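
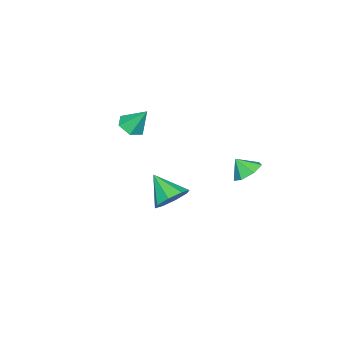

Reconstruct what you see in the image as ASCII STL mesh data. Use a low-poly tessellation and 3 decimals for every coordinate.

solid 
facet normal 0.057 -0.568 -0.821
outer loop
vertex -0.962 -3.409 -1.705
vertex -1.656 -3.757 -1.512
vertex -1.651 -3.099 -1.967
endloop
endfacet
facet normal 0.437 0.895 -0.089
outer loop
vertex -0.962 -3.409 -1.705
vertex -1.651 -3.099 -1.967
vertex -1.744 -2.883 -0.248
endloop
endfacet
facet normal 0.058 -0.568 -0.821
outer loop
vertex -1.651 -3.099 -1.967
vertex -1.656 -3.757 -1.512
vertex -2.345 -3.447 -1.775
endloop
endfacet
facet normal -0.474 0.870 -0.135
outer loop
vertex -1.651 -3.099 -1.967
vertex -2.345 -3.447 -1.775
vertex -1.744 -2.883 -0.248
endloop
endfacet
facet normal 0.058 -0.568 -0.821
outer loop
vertex -2.345 -3.447 -1.775
vertex -1.656 -3.757 -1.512
vertex -2.35 -4.105 -1.32
endloop
endfacet
facet normal -0.934 0.208 0.291
outer loop
vertex -2.345 -3.447 -1.775
vertex -2.35 -4.105 -1.32
vertex -1.744 -2.883 -0.248
endloop
endfacet
facet normal 0.057 -0.567 -0.822
outer loop
vertex -2.35 -4.105 -1.32
vertex -1.656 -3.757 -1.512
vertex -1.661 -4.415 -1.058
endloop
endfacet
facet normal -0.483 -0.430 0.763
outer loop
vertex -2.35 -4.105 -1.32
vertex -1.661 -4.415 -1.058
vertex -1.744 -2.883 -0.248
endloop
endfacet
facet normal 0.057 -0.567 -0.822
outer loop
vertex -1.661 -4.415 -1.058
vertex -1.656 -3.757 -1.512
vertex -0.967 -4.067 -1.25
endloop
endfacet
facet normal 0.427 -0.405 0.809
outer loop
vertex -1.661 -4.415 -1.058
vertex -0.967 -4.067 -1.25
vertex -1.744 -2.883 -0.248
endloop
endfacet
facet normal 0.057 -0.568 -0.821
outer loop
vertex -0.967 -4.067 -1.25
vertex -1.656 -3.757 -1.512
vertex -0.962 -3.409 -1.705
endloop
endfacet
facet normal 0.887 0.258 0.383
outer loop
vertex -0.967 -4.067 -1.25
vertex -0.962 -3.409 -1.705
vertex -1.744 -2.883 -0.248
endloop
endfacet
facet normal 0.221 0.755 -0.617
outer loop
vertex 1.402 0.345 -3.664
vertex 0.643 0.081 -4.259
vertex 0.746 0.692 -3.474
endloop
endfacet
facet normal 0.309 0.066 0.949
outer loop
vertex 1.402 0.345 -3.664
vertex 0.746 0.692 -3.474
vertex 0.257 -1.241 -3.181
endloop
endfacet
facet normal 0.221 0.755 -0.617
outer loop
vertex 0.746 0.692 -3.474
vertex 0.643 0.081 -4.259
vertex 0.03 0.681 -3.744
endloop
endfacet
facet normal -0.347 0.226 0.910
outer loop
vertex 0.746 0.692 -3.474
vertex 0.03 0.681 -3.744
vertex 0.257 -1.241 -3.181
endloop
endfacet
facet normal 0.221 0.755 -0.617
outer loop
vertex 0.03 0.681 -3.744
vertex 0.643 0.081 -4.259
vertex -0.327 0.318 -4.316
endloop
endfacet
facet normal -0.861 0.047 0.507
outer loop
vertex 0.03 0.681 -3.744
vertex -0.327 0.318 -4.316
vertex 0.257 -1.241 -3.181
endloop
endfacet
facet normal 0.221 0.756 -0.616
outer loop
vertex -0.327 0.318 -4.316
vertex 0.643 0.081 -4.259
vertex -0.115 -0.183 -4.855
endloop
endfacet
facet normal -0.930 -0.367 -0.025
outer loop
vertex -0.327 0.318 -4.316
vertex -0.115 -0.183 -4.855
vertex 0.257 -1.241 -3.181
endloop
endfacet
facet normal 0.221 0.756 -0.616
outer loop
vertex -0.115 -0.183 -4.855
vertex 0.643 0.081 -4.259
vertex 0.54 -0.529 -5.045
endloop
endfacet
facet normal -0.516 -0.771 -0.373
outer loop
vertex -0.115 -0.183 -4.855
vertex 0.54 -0.529 -5.045
vertex 0.257 -1.241 -3.181
endloop
endfacet
facet normal 0.221 0.756 -0.616
outer loop
vertex 0.54 -0.529 -5.045
vertex 0.643 0.081 -4.259
vertex 1.256 -0.518 -4.774
endloop
endfacet
facet normal 0.141 -0.932 -0.335
outer loop
vertex 0.54 -0.529 -5.045
vertex 1.256 -0.518 -4.774
vertex 0.257 -1.241 -3.181
endloop
endfacet
facet normal 0.221 0.756 -0.616
outer loop
vertex 1.256 -0.518 -4.774
vertex 0.643 0.081 -4.259
vertex 1.613 -0.156 -4.202
endloop
endfacet
facet normal 0.654 -0.753 0.068
outer loop
vertex 1.256 -0.518 -4.774
vertex 1.613 -0.156 -4.202
vertex 0.257 -1.241 -3.181
endloop
endfacet
facet normal 0.221 0.755 -0.617
outer loop
vertex 1.613 -0.156 -4.202
vertex 0.643 0.081 -4.259
vertex 1.402 0.345 -3.664
endloop
endfacet
facet normal 0.724 -0.340 0.600
outer loop
vertex 1.613 -0.156 -4.202
vertex 1.402 0.345 -3.664
vertex 0.257 -1.241 -3.181
endloop
endfacet
facet normal -0.137 0.630 -0.765
outer loop
vertex -0.85 3.743 -1.88
vertex -1.319 3.148 -2.286
vertex -1.582 3.756 -1.738
endloop
endfacet
facet normal 0.189 0.233 0.954
outer loop
vertex -0.85 3.743 -1.88
vertex -1.582 3.756 -1.738
vertex -1.181 2.512 -1.514
endloop
endfacet
facet normal -0.137 0.630 -0.765
outer loop
vertex -1.582 3.756 -1.738
vertex -1.319 3.148 -2.286
vertex -2.117 3.311 -2.009
endloop
endfacet
facet normal -0.460 0.012 0.888
outer loop
vertex -1.582 3.756 -1.738
vertex -2.117 3.311 -2.009
vertex -1.181 2.512 -1.514
endloop
endfacet
facet normal -0.137 0.629 -0.765
outer loop
vertex -2.117 3.311 -2.009
vertex -1.319 3.148 -2.286
vertex -2.051 2.743 -2.488
endloop
endfacet
facet normal -0.699 -0.507 0.504
outer loop
vertex -2.117 3.311 -2.009
vertex -2.051 2.743 -2.488
vertex -1.181 2.512 -1.514
endloop
endfacet
facet normal -0.138 0.630 -0.764
outer loop
vertex -2.051 2.743 -2.488
vertex -1.319 3.148 -2.286
vertex -1.434 2.48 -2.816
endloop
endfacet
facet normal -0.349 -0.933 0.091
outer loop
vertex -2.051 2.743 -2.488
vertex -1.434 2.48 -2.816
vertex -1.181 2.512 -1.514
endloop
endfacet
facet normal -0.137 0.630 -0.764
outer loop
vertex -1.434 2.48 -2.816
vertex -1.319 3.148 -2.286
vertex -0.731 2.72 -2.744
endloop
endfacet
facet normal 0.327 -0.944 -0.040
outer loop
vertex -1.434 2.48 -2.816
vertex -0.731 2.72 -2.744
vertex -1.181 2.512 -1.514
endloop
endfacet
facet normal -0.137 0.630 -0.765
outer loop
vertex -0.731 2.72 -2.744
vertex -1.319 3.148 -2.286
vertex -0.471 3.282 -2.328
endloop
endfacet
facet normal 0.819 -0.534 0.209
outer loop
vertex -0.731 2.72 -2.744
vertex -0.471 3.282 -2.328
vertex -1.181 2.512 -1.514
endloop
endfacet
facet normal -0.137 0.630 -0.764
outer loop
vertex -0.471 3.282 -2.328
vertex -1.319 3.148 -2.286
vertex -0.85 3.743 -1.88
endloop
endfacet
facet normal 0.758 -0.010 0.652
outer loop
vertex -0.471 3.282 -2.328
vertex -0.85 3.743 -1.88
vertex -1.181 2.512 -1.514
endloop
endfacet

endsolid


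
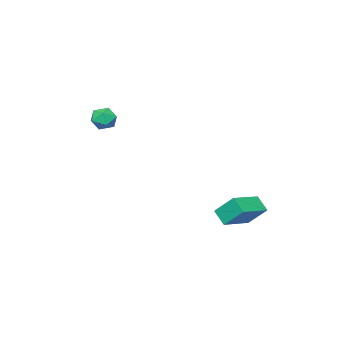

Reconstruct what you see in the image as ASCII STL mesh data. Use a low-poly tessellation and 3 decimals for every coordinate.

solid 
facet normal -0.976 -0.008 -0.217
outer loop
vertex -0.849 3.025 -3.981
vertex -1.094 4.037 -2.916
vertex -0.701 3.788 -4.672
endloop
endfacet
facet normal 0.165 -0.679 -0.715
outer loop
vertex 1.134 3.803 -4.264
vertex -0.849 3.025 -3.981
vertex -0.701 3.788 -4.672
endloop
endfacet
facet normal -0.976 -0.008 -0.217
outer loop
vertex -0.701 3.788 -4.672
vertex -1.094 4.037 -2.916
vertex -0.946 4.8 -3.607
endloop
endfacet
facet normal 0.142 0.734 -0.665
outer loop
vertex -0.946 4.8 -3.607
vertex 1.134 3.803 -4.264
vertex -0.701 3.788 -4.672
endloop
endfacet
facet normal -0.142 -0.734 0.665
outer loop
vertex -0.849 3.025 -3.981
vertex 0.741 4.052 -2.508
vertex -1.094 4.037 -2.916
endloop
endfacet
facet normal 0.165 -0.679 -0.715
outer loop
vertex 0.986 3.04 -3.573
vertex -0.849 3.025 -3.981
vertex 1.134 3.803 -4.264
endloop
endfacet
facet normal -0.142 -0.734 0.665
outer loop
vertex 0.986 3.04 -3.573
vertex 0.741 4.052 -2.508
vertex -0.849 3.025 -3.981
endloop
endfacet
facet normal -0.165 0.679 0.715
outer loop
vertex -1.094 4.037 -2.916
vertex 0.741 4.052 -2.508
vertex -0.946 4.8 -3.607
endloop
endfacet
facet normal 0.142 0.734 -0.665
outer loop
vertex 0.889 4.815 -3.199
vertex 1.134 3.803 -4.264
vertex -0.946 4.8 -3.607
endloop
endfacet
facet normal -0.165 0.679 0.715
outer loop
vertex -0.946 4.8 -3.607
vertex 0.741 4.052 -2.508
vertex 0.889 4.815 -3.199
endloop
endfacet
facet normal 0.976 0.008 0.217
outer loop
vertex 0.889 4.815 -3.199
vertex 0.986 3.04 -3.573
vertex 1.134 3.803 -4.264
endloop
endfacet
facet normal 0.976 0.008 0.217
outer loop
vertex 0.741 4.052 -2.508
vertex 0.986 3.04 -3.573
vertex 0.889 4.815 -3.199
endloop
endfacet
facet normal -0.745 0.432 0.508
outer loop
vertex 2.462 -2.182 1.97
vertex 1.984 -2.759 1.759
vertex 2.398 -2.817 2.416
endloop
endfacet
facet normal -0.115 0.579 0.807
outer loop
vertex 2.462 -2.182 1.97
vertex 2.398 -2.817 2.416
vertex 3.097 -2.5 2.288
endloop
endfacet
facet normal 0.292 0.902 0.318
outer loop
vertex 2.462 -2.182 1.97
vertex 3.097 -2.5 2.288
vertex 3.116 -2.247 1.553
endloop
endfacet
facet normal -0.087 0.955 -0.285
outer loop
vertex 2.462 -2.182 1.97
vertex 3.116 -2.247 1.553
vertex 2.428 -2.407 1.226
endloop
endfacet
facet normal -0.728 0.665 -0.168
outer loop
vertex 2.462 -2.182 1.97
vertex 2.428 -2.407 1.226
vertex 1.984 -2.759 1.759
endloop
endfacet
facet normal 0.197 -0.039 0.980
outer loop
vertex 3.097 -2.5 2.288
vertex 2.398 -2.817 2.416
vertex 3.012 -3.273 2.274
endloop
endfacet
facet normal -0.824 -0.278 0.495
outer loop
vertex 2.398 -2.817 2.416
vertex 1.984 -2.759 1.759
vertex 2.324 -3.433 1.947
endloop
endfacet
facet normal -0.796 0.098 -0.598
outer loop
vertex 1.984 -2.759 1.759
vertex 2.428 -2.407 1.226
vertex 2.343 -3.18 1.212
endloop
endfacet
facet normal 0.241 0.569 -0.786
outer loop
vertex 2.428 -2.407 1.226
vertex 3.116 -2.247 1.553
vertex 3.042 -2.863 1.084
endloop
endfacet
facet normal 0.855 0.484 0.189
outer loop
vertex 3.116 -2.247 1.553
vertex 3.097 -2.5 2.288
vertex 3.456 -2.921 1.741
endloop
endfacet
facet normal 0.087 -0.955 0.285
outer loop
vertex 2.978 -3.498 1.53
vertex 3.012 -3.273 2.274
vertex 2.324 -3.433 1.947
endloop
endfacet
facet normal -0.292 -0.902 -0.318
outer loop
vertex 2.978 -3.498 1.53
vertex 2.324 -3.433 1.947
vertex 2.343 -3.18 1.212
endloop
endfacet
facet normal 0.115 -0.579 -0.807
outer loop
vertex 2.978 -3.498 1.53
vertex 2.343 -3.18 1.212
vertex 3.042 -2.863 1.084
endloop
endfacet
facet normal 0.745 -0.432 -0.508
outer loop
vertex 2.978 -3.498 1.53
vertex 3.042 -2.863 1.084
vertex 3.456 -2.921 1.741
endloop
endfacet
facet normal 0.728 -0.665 0.168
outer loop
vertex 2.978 -3.498 1.53
vertex 3.456 -2.921 1.741
vertex 3.012 -3.273 2.274
endloop
endfacet
facet normal -0.241 -0.569 0.786
outer loop
vertex 2.324 -3.433 1.947
vertex 3.012 -3.273 2.274
vertex 2.398 -2.817 2.416
endloop
endfacet
facet normal -0.855 -0.484 -0.189
outer loop
vertex 2.343 -3.18 1.212
vertex 2.324 -3.433 1.947
vertex 1.984 -2.759 1.759
endloop
endfacet
facet normal -0.197 0.039 -0.980
outer loop
vertex 3.042 -2.863 1.084
vertex 2.343 -3.18 1.212
vertex 2.428 -2.407 1.226
endloop
endfacet
facet normal 0.824 0.278 -0.495
outer loop
vertex 3.456 -2.921 1.741
vertex 3.042 -2.863 1.084
vertex 3.116 -2.247 1.553
endloop
endfacet
facet normal 0.796 -0.098 0.598
outer loop
vertex 3.012 -3.273 2.274
vertex 3.456 -2.921 1.741
vertex 3.097 -2.5 2.288
endloop
endfacet

endsolid


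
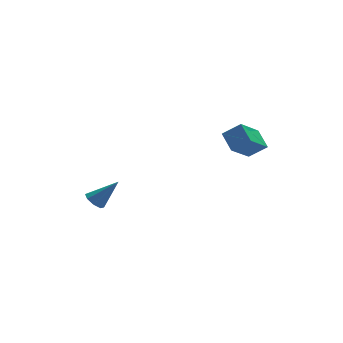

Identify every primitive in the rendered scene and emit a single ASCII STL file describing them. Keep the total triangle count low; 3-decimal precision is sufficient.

solid 
facet normal -0.757 0.241 -0.607
outer loop
vertex 1.665 -0.956 2.181
vertex 2.71 -0.172 1.189
vertex 1.823 -1.877 1.619
endloop
endfacet
facet normal -0.638 -0.478 0.604
outer loop
vertex 2.61 -2.128 2.251
vertex 1.665 -0.956 2.181
vertex 1.823 -1.877 1.619
endloop
endfacet
facet normal -0.757 0.240 -0.608
outer loop
vertex 1.823 -1.877 1.619
vertex 2.71 -0.172 1.189
vertex 2.868 -1.093 0.628
endloop
endfacet
facet normal 0.145 -0.845 -0.516
outer loop
vertex 2.868 -1.093 0.628
vertex 2.61 -2.128 2.251
vertex 1.823 -1.877 1.619
endloop
endfacet
facet normal -0.144 0.845 0.515
outer loop
vertex 1.665 -0.956 2.181
vertex 3.497 -0.423 1.821
vertex 2.71 -0.172 1.189
endloop
endfacet
facet normal -0.637 -0.478 0.605
outer loop
vertex 2.452 -1.207 2.812
vertex 1.665 -0.956 2.181
vertex 2.61 -2.128 2.251
endloop
endfacet
facet normal -0.144 0.844 0.516
outer loop
vertex 2.452 -1.207 2.812
vertex 3.497 -0.423 1.821
vertex 1.665 -0.956 2.181
endloop
endfacet
facet normal 0.638 0.478 -0.604
outer loop
vertex 2.71 -0.172 1.189
vertex 3.497 -0.423 1.821
vertex 2.868 -1.093 0.628
endloop
endfacet
facet normal 0.144 -0.845 -0.516
outer loop
vertex 3.655 -1.344 1.259
vertex 2.61 -2.128 2.251
vertex 2.868 -1.093 0.628
endloop
endfacet
facet normal 0.637 0.478 -0.604
outer loop
vertex 2.868 -1.093 0.628
vertex 3.497 -0.423 1.821
vertex 3.655 -1.344 1.259
endloop
endfacet
facet normal 0.757 -0.240 0.608
outer loop
vertex 3.655 -1.344 1.259
vertex 2.452 -1.207 2.812
vertex 2.61 -2.128 2.251
endloop
endfacet
facet normal 0.757 -0.241 0.608
outer loop
vertex 3.497 -0.423 1.821
vertex 2.452 -1.207 2.812
vertex 3.655 -1.344 1.259
endloop
endfacet
facet normal -0.682 0.076 -0.727
outer loop
vertex -3.022 2.368 -3.506
vertex -3.417 2.121 -3.161
vertex -3.247 2.665 -3.264
endloop
endfacet
facet normal 0.716 0.678 -0.166
outer loop
vertex -3.022 2.368 -3.506
vertex -3.247 2.665 -3.264
vertex -2.323 1.999 -1.999
endloop
endfacet
facet normal -0.683 0.076 -0.727
outer loop
vertex -3.247 2.665 -3.264
vertex -3.417 2.121 -3.161
vertex -3.571 2.643 -2.962
endloop
endfacet
facet normal 0.232 0.920 0.315
outer loop
vertex -3.247 2.665 -3.264
vertex -3.571 2.643 -2.962
vertex -2.323 1.999 -1.999
endloop
endfacet
facet normal -0.684 0.075 -0.725
outer loop
vertex -3.571 2.643 -2.962
vertex -3.417 2.121 -3.161
vertex -3.804 2.315 -2.776
endloop
endfacet
facet normal -0.262 0.610 0.748
outer loop
vertex -3.571 2.643 -2.962
vertex -3.804 2.315 -2.776
vertex -2.323 1.999 -1.999
endloop
endfacet
facet normal -0.684 0.075 -0.725
outer loop
vertex -3.804 2.315 -2.776
vertex -3.417 2.121 -3.161
vertex -3.811 1.873 -2.815
endloop
endfacet
facet normal -0.475 -0.070 0.877
outer loop
vertex -3.804 2.315 -2.776
vertex -3.811 1.873 -2.815
vertex -2.323 1.999 -1.999
endloop
endfacet
facet normal -0.685 0.077 -0.725
outer loop
vertex -3.811 1.873 -2.815
vertex -3.417 2.121 -3.161
vertex -3.587 1.576 -3.058
endloop
endfacet
facet normal -0.282 -0.726 0.627
outer loop
vertex -3.811 1.873 -2.815
vertex -3.587 1.576 -3.058
vertex -2.323 1.999 -1.999
endloop
endfacet
facet normal -0.683 0.076 -0.727
outer loop
vertex -3.587 1.576 -3.058
vertex -3.417 2.121 -3.161
vertex -3.263 1.598 -3.36
endloop
endfacet
facet normal 0.202 -0.968 0.146
outer loop
vertex -3.587 1.576 -3.058
vertex -3.263 1.598 -3.36
vertex -2.323 1.999 -1.999
endloop
endfacet
facet normal -0.683 0.075 -0.726
outer loop
vertex -3.263 1.598 -3.36
vertex -3.417 2.121 -3.161
vertex -3.029 1.926 -3.546
endloop
endfacet
facet normal 0.696 -0.659 -0.286
outer loop
vertex -3.263 1.598 -3.36
vertex -3.029 1.926 -3.546
vertex -2.323 1.999 -1.999
endloop
endfacet
facet normal -0.683 0.077 -0.727
outer loop
vertex -3.029 1.926 -3.546
vertex -3.417 2.121 -3.161
vertex -3.022 2.368 -3.506
endloop
endfacet
facet normal 0.909 0.023 -0.416
outer loop
vertex -3.029 1.926 -3.546
vertex -3.022 2.368 -3.506
vertex -2.323 1.999 -1.999
endloop
endfacet

endsolid


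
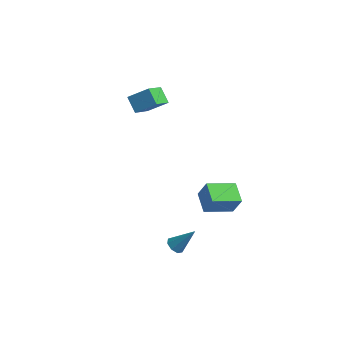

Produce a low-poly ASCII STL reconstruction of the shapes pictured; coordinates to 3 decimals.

solid 
facet normal -0.702 -0.638 0.317
outer loop
vertex 3.679 1.588 -2.635
vertex 2.801 2.718 -2.302
vertex 3.136 1.545 -3.925
endloop
endfacet
facet normal 0.598 -0.769 -0.226
outer loop
vertex 4.539 2.822 -4.558
vertex 3.679 1.588 -2.635
vertex 3.136 1.545 -3.925
endloop
endfacet
facet normal -0.702 -0.638 0.317
outer loop
vertex 3.136 1.545 -3.925
vertex 2.801 2.718 -2.302
vertex 2.257 2.676 -3.592
endloop
endfacet
facet normal -0.388 -0.030 -0.921
outer loop
vertex 2.257 2.676 -3.592
vertex 4.539 2.822 -4.558
vertex 3.136 1.545 -3.925
endloop
endfacet
facet normal 0.388 0.030 0.921
outer loop
vertex 3.679 1.588 -2.635
vertex 4.204 3.995 -2.935
vertex 2.801 2.718 -2.302
endloop
endfacet
facet normal 0.597 -0.769 -0.227
outer loop
vertex 5.083 2.864 -3.268
vertex 3.679 1.588 -2.635
vertex 4.539 2.822 -4.558
endloop
endfacet
facet normal 0.388 0.030 0.921
outer loop
vertex 5.083 2.864 -3.268
vertex 4.204 3.995 -2.935
vertex 3.679 1.588 -2.635
endloop
endfacet
facet normal -0.598 0.769 0.227
outer loop
vertex 2.801 2.718 -2.302
vertex 4.204 3.995 -2.935
vertex 2.257 2.676 -3.592
endloop
endfacet
facet normal -0.388 -0.030 -0.921
outer loop
vertex 3.661 3.952 -4.225
vertex 4.539 2.822 -4.558
vertex 2.257 2.676 -3.592
endloop
endfacet
facet normal -0.597 0.769 0.226
outer loop
vertex 2.257 2.676 -3.592
vertex 4.204 3.995 -2.935
vertex 3.661 3.952 -4.225
endloop
endfacet
facet normal 0.702 0.638 -0.317
outer loop
vertex 3.661 3.952 -4.225
vertex 5.083 2.864 -3.268
vertex 4.539 2.822 -4.558
endloop
endfacet
facet normal 0.702 0.638 -0.317
outer loop
vertex 4.204 3.995 -2.935
vertex 5.083 2.864 -3.268
vertex 3.661 3.952 -4.225
endloop
endfacet
facet normal -0.570 -0.307 -0.762
outer loop
vertex 2.915 -1.071 -5.057
vertex 2.558 -1.402 -4.657
vertex 2.545 -0.814 -4.884
endloop
endfacet
facet normal 0.454 0.845 -0.284
outer loop
vertex 2.915 -1.071 -5.057
vertex 2.545 -0.814 -4.884
vertex 3.602 -0.838 -3.263
endloop
endfacet
facet normal -0.570 -0.307 -0.762
outer loop
vertex 2.545 -0.814 -4.884
vertex 2.558 -1.402 -4.657
vertex 2.183 -0.902 -4.578
endloop
endfacet
facet normal -0.146 0.983 0.110
outer loop
vertex 2.545 -0.814 -4.884
vertex 2.183 -0.902 -4.578
vertex 3.602 -0.838 -3.263
endloop
endfacet
facet normal -0.571 -0.308 -0.761
outer loop
vertex 2.183 -0.902 -4.578
vertex 2.558 -1.402 -4.657
vertex 2.041 -1.282 -4.318
endloop
endfacet
facet normal -0.558 0.600 0.573
outer loop
vertex 2.183 -0.902 -4.578
vertex 2.041 -1.282 -4.318
vertex 3.602 -0.838 -3.263
endloop
endfacet
facet normal -0.571 -0.309 -0.761
outer loop
vertex 2.041 -1.282 -4.318
vertex 2.558 -1.402 -4.657
vertex 2.202 -1.732 -4.256
endloop
endfacet
facet normal -0.543 -0.079 0.836
outer loop
vertex 2.041 -1.282 -4.318
vertex 2.202 -1.732 -4.256
vertex 3.602 -0.838 -3.263
endloop
endfacet
facet normal -0.571 -0.308 -0.761
outer loop
vertex 2.202 -1.732 -4.256
vertex 2.558 -1.402 -4.657
vertex 2.571 -1.989 -4.429
endloop
endfacet
facet normal -0.109 -0.658 0.745
outer loop
vertex 2.202 -1.732 -4.256
vertex 2.571 -1.989 -4.429
vertex 3.602 -0.838 -3.263
endloop
endfacet
facet normal -0.571 -0.308 -0.761
outer loop
vertex 2.571 -1.989 -4.429
vertex 2.558 -1.402 -4.657
vertex 2.933 -1.901 -4.736
endloop
endfacet
facet normal 0.492 -0.797 0.352
outer loop
vertex 2.571 -1.989 -4.429
vertex 2.933 -1.901 -4.736
vertex 3.602 -0.838 -3.263
endloop
endfacet
facet normal -0.570 -0.307 -0.762
outer loop
vertex 2.933 -1.901 -4.736
vertex 2.558 -1.402 -4.657
vertex 3.076 -1.521 -4.996
endloop
endfacet
facet normal 0.903 -0.415 -0.110
outer loop
vertex 2.933 -1.901 -4.736
vertex 3.076 -1.521 -4.996
vertex 3.602 -0.838 -3.263
endloop
endfacet
facet normal -0.570 -0.307 -0.762
outer loop
vertex 3.076 -1.521 -4.996
vertex 2.558 -1.402 -4.657
vertex 2.915 -1.071 -5.057
endloop
endfacet
facet normal 0.888 0.267 -0.375
outer loop
vertex 3.076 -1.521 -4.996
vertex 2.915 -1.071 -5.057
vertex 3.602 -0.838 -3.263
endloop
endfacet
facet normal -0.646 0.490 0.585
outer loop
vertex -2.443 2.805 4.211
vertex -1.307 3.383 4.982
vertex -2.389 4.444 2.9
endloop
endfacet
facet normal -0.762 -0.389 -0.517
outer loop
vertex -1.613 3.857 2.198
vertex -2.443 2.805 4.211
vertex -2.389 4.444 2.9
endloop
endfacet
facet normal -0.647 0.489 0.585
outer loop
vertex -2.389 4.444 2.9
vertex -1.307 3.383 4.982
vertex -1.253 5.023 3.671
endloop
endfacet
facet normal 0.026 0.781 -0.624
outer loop
vertex -1.253 5.023 3.671
vertex -1.613 3.857 2.198
vertex -2.389 4.444 2.9
endloop
endfacet
facet normal -0.026 -0.781 0.624
outer loop
vertex -2.443 2.805 4.211
vertex -0.531 2.796 4.28
vertex -1.307 3.383 4.982
endloop
endfacet
facet normal -0.762 -0.389 -0.517
outer loop
vertex -1.667 2.217 3.509
vertex -2.443 2.805 4.211
vertex -1.613 3.857 2.198
endloop
endfacet
facet normal -0.026 -0.780 0.625
outer loop
vertex -1.667 2.217 3.509
vertex -0.531 2.796 4.28
vertex -2.443 2.805 4.211
endloop
endfacet
facet normal 0.762 0.389 0.518
outer loop
vertex -1.307 3.383 4.982
vertex -0.531 2.796 4.28
vertex -1.253 5.023 3.671
endloop
endfacet
facet normal 0.027 0.781 -0.624
outer loop
vertex -0.477 4.435 2.969
vertex -1.613 3.857 2.198
vertex -1.253 5.023 3.671
endloop
endfacet
facet normal 0.762 0.389 0.517
outer loop
vertex -1.253 5.023 3.671
vertex -0.531 2.796 4.28
vertex -0.477 4.435 2.969
endloop
endfacet
facet normal 0.646 -0.489 -0.585
outer loop
vertex -0.477 4.435 2.969
vertex -1.667 2.217 3.509
vertex -1.613 3.857 2.198
endloop
endfacet
facet normal 0.647 -0.489 -0.585
outer loop
vertex -0.531 2.796 4.28
vertex -1.667 2.217 3.509
vertex -0.477 4.435 2.969
endloop
endfacet

endsolid


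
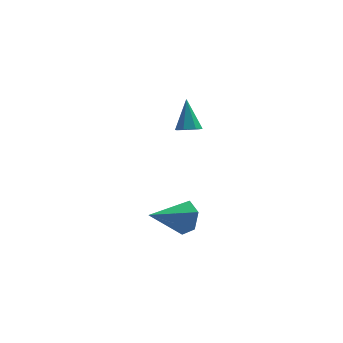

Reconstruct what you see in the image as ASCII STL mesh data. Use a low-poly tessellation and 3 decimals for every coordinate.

solid 
facet normal 0.037 -0.534 -0.844
outer loop
vertex -1.359 2.453 0.69
vertex -1.694 2.975 0.345
vertex -0.996 2.881 0.435
endloop
endfacet
facet normal 0.755 -0.289 0.589
outer loop
vertex -1.359 2.453 0.69
vertex -0.996 2.881 0.435
vertex -1.766 4.005 1.975
endloop
endfacet
facet normal 0.037 -0.534 -0.844
outer loop
vertex -0.996 2.881 0.435
vertex -1.694 2.975 0.345
vertex -1.16 3.38 0.112
endloop
endfacet
facet normal 0.903 0.400 0.159
outer loop
vertex -0.996 2.881 0.435
vertex -1.16 3.38 0.112
vertex -1.766 4.005 1.975
endloop
endfacet
facet normal 0.037 -0.535 -0.844
outer loop
vertex -1.16 3.38 0.112
vertex -1.694 2.975 0.345
vertex -1.726 3.573 -0.035
endloop
endfacet
facet normal 0.361 0.913 -0.189
outer loop
vertex -1.16 3.38 0.112
vertex -1.726 3.573 -0.035
vertex -1.766 4.005 1.975
endloop
endfacet
facet normal 0.037 -0.535 -0.844
outer loop
vertex -1.726 3.573 -0.035
vertex -1.694 2.975 0.345
vertex -2.268 3.316 0.104
endloop
endfacet
facet normal -0.461 0.866 -0.195
outer loop
vertex -1.726 3.573 -0.035
vertex -2.268 3.316 0.104
vertex -1.766 4.005 1.975
endloop
endfacet
facet normal 0.037 -0.534 -0.845
outer loop
vertex -2.268 3.316 0.104
vertex -1.694 2.975 0.345
vertex -2.378 2.802 0.424
endloop
endfacet
facet normal -0.945 0.293 0.146
outer loop
vertex -2.268 3.316 0.104
vertex -2.378 2.802 0.424
vertex -1.766 4.005 1.975
endloop
endfacet
facet normal 0.037 -0.534 -0.845
outer loop
vertex -2.378 2.802 0.424
vertex -1.694 2.975 0.345
vertex -1.974 2.417 0.685
endloop
endfacet
facet normal -0.727 -0.373 0.576
outer loop
vertex -2.378 2.802 0.424
vertex -1.974 2.417 0.685
vertex -1.766 4.005 1.975
endloop
endfacet
facet normal 0.038 -0.534 -0.845
outer loop
vertex -1.974 2.417 0.685
vertex -1.694 2.975 0.345
vertex -1.359 2.453 0.69
endloop
endfacet
facet normal 0.031 -0.633 0.774
outer loop
vertex -1.974 2.417 0.685
vertex -1.359 2.453 0.69
vertex -1.766 4.005 1.975
endloop
endfacet
facet normal 0.822 0.423 -0.382
outer loop
vertex -1.503 -3.767 -1.395
vertex -2.074 -3.28 -2.086
vertex -1.88 -2.843 -1.184
endloop
endfacet
facet normal 0.092 -0.186 0.978
outer loop
vertex -1.503 -3.767 -1.395
vertex -1.88 -2.843 -1.184
vertex -3.866 -4.2 -1.254
endloop
endfacet
facet normal 0.822 0.423 -0.382
outer loop
vertex -1.88 -2.843 -1.184
vertex -2.074 -3.28 -2.086
vertex -2.451 -2.356 -1.875
endloop
endfacet
facet normal -0.405 0.555 0.726
outer loop
vertex -1.88 -2.843 -1.184
vertex -2.451 -2.356 -1.875
vertex -3.866 -4.2 -1.254
endloop
endfacet
facet normal 0.823 0.423 -0.381
outer loop
vertex -2.451 -2.356 -1.875
vertex -2.074 -3.28 -2.086
vertex -2.644 -2.792 -2.776
endloop
endfacet
facet normal -0.806 0.582 -0.109
outer loop
vertex -2.451 -2.356 -1.875
vertex -2.644 -2.792 -2.776
vertex -3.866 -4.2 -1.254
endloop
endfacet
facet normal 0.823 0.423 -0.381
outer loop
vertex -2.644 -2.792 -2.776
vertex -2.074 -3.28 -2.086
vertex -2.267 -3.716 -2.987
endloop
endfacet
facet normal -0.710 -0.132 -0.692
outer loop
vertex -2.644 -2.792 -2.776
vertex -2.267 -3.716 -2.987
vertex -3.866 -4.2 -1.254
endloop
endfacet
facet normal 0.823 0.422 -0.381
outer loop
vertex -2.267 -3.716 -2.987
vertex -2.074 -3.28 -2.086
vertex -1.697 -4.204 -2.296
endloop
endfacet
facet normal -0.213 -0.872 -0.440
outer loop
vertex -2.267 -3.716 -2.987
vertex -1.697 -4.204 -2.296
vertex -3.866 -4.2 -1.254
endloop
endfacet
facet normal 0.822 0.422 -0.382
outer loop
vertex -1.697 -4.204 -2.296
vertex -2.074 -3.28 -2.086
vertex -1.503 -3.767 -1.395
endloop
endfacet
facet normal 0.188 -0.899 0.395
outer loop
vertex -1.697 -4.204 -2.296
vertex -1.503 -3.767 -1.395
vertex -3.866 -4.2 -1.254
endloop
endfacet

endsolid


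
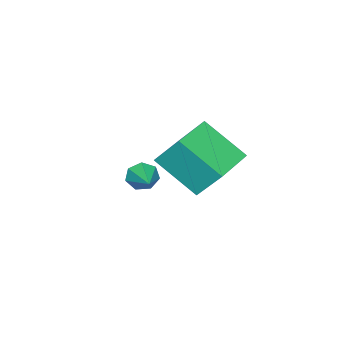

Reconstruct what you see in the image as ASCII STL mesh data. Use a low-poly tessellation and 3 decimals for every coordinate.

solid 
facet normal -0.667 -0.678 -0.311
outer loop
vertex -4.145 -4.088 -3.703
vertex -4.437 -4.023 -3.218
vertex -4.496 -3.74 -3.709
endloop
endfacet
facet normal 0.443 0.433 -0.785
outer loop
vertex -4.145 -4.088 -3.703
vertex -4.496 -3.74 -3.709
vertex -3.503 -3.077 -2.782
endloop
endfacet
facet normal -0.667 -0.677 -0.310
outer loop
vertex -4.496 -3.74 -3.709
vertex -4.437 -4.023 -3.218
vertex -4.802 -3.605 -3.345
endloop
endfacet
facet normal -0.158 0.875 -0.457
outer loop
vertex -4.496 -3.74 -3.709
vertex -4.802 -3.605 -3.345
vertex -3.503 -3.077 -2.782
endloop
endfacet
facet normal -0.667 -0.677 -0.311
outer loop
vertex -4.802 -3.605 -3.345
vertex -4.437 -4.023 -3.218
vertex -4.834 -3.785 -2.885
endloop
endfacet
facet normal -0.467 0.834 0.294
outer loop
vertex -4.802 -3.605 -3.345
vertex -4.834 -3.785 -2.885
vertex -3.503 -3.077 -2.782
endloop
endfacet
facet normal -0.667 -0.676 -0.312
outer loop
vertex -4.834 -3.785 -2.885
vertex -4.437 -4.023 -3.218
vertex -4.567 -4.145 -2.676
endloop
endfacet
facet normal -0.251 0.340 0.906
outer loop
vertex -4.834 -3.785 -2.885
vertex -4.567 -4.145 -2.676
vertex -3.503 -3.077 -2.782
endloop
endfacet
facet normal -0.667 -0.677 -0.312
outer loop
vertex -4.567 -4.145 -2.676
vertex -4.437 -4.023 -3.218
vertex -4.202 -4.413 -2.875
endloop
endfacet
facet normal 0.327 -0.235 0.915
outer loop
vertex -4.567 -4.145 -2.676
vertex -4.202 -4.413 -2.875
vertex -3.503 -3.077 -2.782
endloop
endfacet
facet normal -0.668 -0.676 -0.312
outer loop
vertex -4.202 -4.413 -2.875
vertex -4.437 -4.023 -3.218
vertex -4.014 -4.388 -3.332
endloop
endfacet
facet normal 0.831 -0.457 0.317
outer loop
vertex -4.202 -4.413 -2.875
vertex -4.014 -4.388 -3.332
vertex -3.503 -3.077 -2.782
endloop
endfacet
facet normal -0.668 -0.676 -0.311
outer loop
vertex -4.014 -4.388 -3.332
vertex -4.437 -4.023 -3.218
vertex -4.145 -4.088 -3.703
endloop
endfacet
facet normal 0.883 -0.159 -0.441
outer loop
vertex -4.014 -4.388 -3.332
vertex -4.145 -4.088 -3.703
vertex -3.503 -3.077 -2.782
endloop
endfacet
facet normal -0.992 -0.128 0.020
outer loop
vertex -3.34 -0.923 0.795
vertex -3.542 0.459 -0.325
vertex -3.254 -1.751 -0.242
endloop
endfacet
facet normal 0.113 -0.772 0.626
outer loop
vertex -1.618 -1.539 -0.275
vertex -3.34 -0.923 0.795
vertex -3.254 -1.751 -0.242
endloop
endfacet
facet normal -0.992 -0.128 0.020
outer loop
vertex -3.254 -1.751 -0.242
vertex -3.542 0.459 -0.325
vertex -3.456 -0.369 -1.362
endloop
endfacet
facet normal 0.065 -0.623 -0.780
outer loop
vertex -3.456 -0.369 -1.362
vertex -1.618 -1.539 -0.275
vertex -3.254 -1.751 -0.242
endloop
endfacet
facet normal -0.065 0.623 0.780
outer loop
vertex -3.34 -0.923 0.795
vertex -1.906 0.671 -0.358
vertex -3.542 0.459 -0.325
endloop
endfacet
facet normal 0.113 -0.772 0.626
outer loop
vertex -1.704 -0.711 0.762
vertex -3.34 -0.923 0.795
vertex -1.618 -1.539 -0.275
endloop
endfacet
facet normal -0.065 0.623 0.780
outer loop
vertex -1.704 -0.711 0.762
vertex -1.906 0.671 -0.358
vertex -3.34 -0.923 0.795
endloop
endfacet
facet normal -0.113 0.772 -0.626
outer loop
vertex -3.542 0.459 -0.325
vertex -1.906 0.671 -0.358
vertex -3.456 -0.369 -1.362
endloop
endfacet
facet normal 0.065 -0.623 -0.780
outer loop
vertex -1.82 -0.157 -1.395
vertex -1.618 -1.539 -0.275
vertex -3.456 -0.369 -1.362
endloop
endfacet
facet normal -0.113 0.772 -0.626
outer loop
vertex -3.456 -0.369 -1.362
vertex -1.906 0.671 -0.358
vertex -1.82 -0.157 -1.395
endloop
endfacet
facet normal 0.992 0.128 -0.020
outer loop
vertex -1.82 -0.157 -1.395
vertex -1.704 -0.711 0.762
vertex -1.618 -1.539 -0.275
endloop
endfacet
facet normal 0.992 0.128 -0.020
outer loop
vertex -1.906 0.671 -0.358
vertex -1.704 -0.711 0.762
vertex -1.82 -0.157 -1.395
endloop
endfacet

endsolid


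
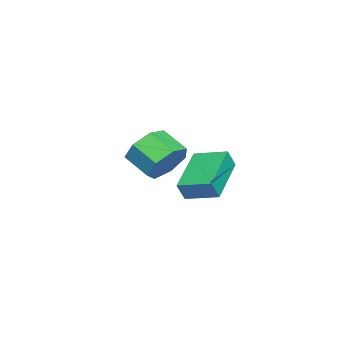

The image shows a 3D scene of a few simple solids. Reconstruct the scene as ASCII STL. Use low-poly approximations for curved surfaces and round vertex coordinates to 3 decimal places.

solid 
facet normal -0.942 0.012 0.336
outer loop
vertex 2.016 -1.103 -1.461
vertex 2.156 0.225 -1.114
vertex 1.75 -0.878 -2.215
endloop
endfacet
facet normal -0.102 -0.963 -0.251
outer loop
vertex 3.804 -0.905 -2.946
vertex 2.016 -1.103 -1.461
vertex 1.75 -0.878 -2.215
endloop
endfacet
facet normal -0.942 0.013 0.335
outer loop
vertex 1.75 -0.878 -2.215
vertex 2.156 0.225 -1.114
vertex 1.891 0.45 -1.868
endloop
endfacet
facet normal -0.320 0.271 -0.908
outer loop
vertex 1.891 0.45 -1.868
vertex 3.804 -0.905 -2.946
vertex 1.75 -0.878 -2.215
endloop
endfacet
facet normal 0.320 -0.271 0.908
outer loop
vertex 2.016 -1.103 -1.461
vertex 4.21 0.198 -1.845
vertex 2.156 0.225 -1.114
endloop
endfacet
facet normal -0.102 -0.962 -0.251
outer loop
vertex 4.069 -1.13 -2.192
vertex 2.016 -1.103 -1.461
vertex 3.804 -0.905 -2.946
endloop
endfacet
facet normal 0.320 -0.271 0.908
outer loop
vertex 4.069 -1.13 -2.192
vertex 4.21 0.198 -1.845
vertex 2.016 -1.103 -1.461
endloop
endfacet
facet normal 0.102 0.963 0.251
outer loop
vertex 2.156 0.225 -1.114
vertex 4.21 0.198 -1.845
vertex 1.891 0.45 -1.868
endloop
endfacet
facet normal -0.320 0.271 -0.908
outer loop
vertex 3.944 0.423 -2.599
vertex 3.804 -0.905 -2.946
vertex 1.891 0.45 -1.868
endloop
endfacet
facet normal 0.102 0.963 0.251
outer loop
vertex 1.891 0.45 -1.868
vertex 4.21 0.198 -1.845
vertex 3.944 0.423 -2.599
endloop
endfacet
facet normal 0.942 -0.012 -0.335
outer loop
vertex 3.944 0.423 -2.599
vertex 4.069 -1.13 -2.192
vertex 3.804 -0.905 -2.946
endloop
endfacet
facet normal 0.942 -0.012 -0.336
outer loop
vertex 4.21 0.198 -1.845
vertex 4.069 -1.13 -2.192
vertex 3.944 0.423 -2.599
endloop
endfacet
facet normal 0.368 0.797 -0.479
outer loop
vertex 0.308 -3.106 -2.968
vertex -0.63 -2.918 -3.375
vertex -0.228 -2.567 -2.482
endloop
endfacet
facet normal 0.715 0.086 0.694
outer loop
vertex 0.308 -3.106 -2.968
vertex -0.228 -2.567 -2.482
vertex -0.192 -4.191 -2.318
endloop
endfacet
facet normal 0.715 0.086 0.694
outer loop
vertex -0.192 -4.191 -2.318
vertex -0.228 -2.567 -2.482
vertex -0.728 -3.652 -1.832
endloop
endfacet
facet normal -0.368 -0.797 0.478
outer loop
vertex -0.192 -4.191 -2.318
vertex -0.728 -3.652 -1.832
vertex -1.13 -4.002 -2.725
endloop
endfacet
facet normal 0.368 0.797 -0.479
outer loop
vertex -0.228 -2.567 -2.482
vertex -0.63 -2.918 -3.375
vertex -1.067 -2.292 -2.669
endloop
endfacet
facet normal -0.020 0.520 0.854
outer loop
vertex -0.228 -2.567 -2.482
vertex -1.067 -2.292 -2.669
vertex -0.728 -3.652 -1.832
endloop
endfacet
facet normal -0.019 0.521 0.854
outer loop
vertex -0.728 -3.652 -1.832
vertex -1.067 -2.292 -2.669
vertex -1.567 -3.377 -2.018
endloop
endfacet
facet normal -0.367 -0.798 0.478
outer loop
vertex -0.728 -3.652 -1.832
vertex -1.567 -3.377 -2.018
vertex -1.13 -4.002 -2.725
endloop
endfacet
facet normal 0.368 0.797 -0.479
outer loop
vertex -1.067 -2.292 -2.669
vertex -0.63 -2.918 -3.375
vertex -1.577 -2.488 -3.387
endloop
endfacet
facet normal -0.739 0.563 0.371
outer loop
vertex -1.067 -2.292 -2.669
vertex -1.577 -2.488 -3.387
vertex -1.567 -3.377 -2.018
endloop
endfacet
facet normal -0.739 0.563 0.371
outer loop
vertex -1.567 -3.377 -2.018
vertex -1.577 -2.488 -3.387
vertex -2.077 -3.573 -2.737
endloop
endfacet
facet normal -0.367 -0.798 0.478
outer loop
vertex -1.567 -3.377 -2.018
vertex -2.077 -3.573 -2.737
vertex -1.13 -4.002 -2.725
endloop
endfacet
facet normal 0.368 0.797 -0.479
outer loop
vertex -1.577 -2.488 -3.387
vertex -0.63 -2.918 -3.375
vertex -1.374 -3.008 -4.097
endloop
endfacet
facet normal -0.902 0.182 -0.391
outer loop
vertex -1.577 -2.488 -3.387
vertex -1.374 -3.008 -4.097
vertex -2.077 -3.573 -2.737
endloop
endfacet
facet normal -0.902 0.181 -0.391
outer loop
vertex -2.077 -3.573 -2.737
vertex -1.374 -3.008 -4.097
vertex -1.874 -4.092 -3.446
endloop
endfacet
facet normal -0.367 -0.797 0.479
outer loop
vertex -2.077 -3.573 -2.737
vertex -1.874 -4.092 -3.446
vertex -1.13 -4.002 -2.725
endloop
endfacet
facet normal 0.367 0.798 -0.478
outer loop
vertex -1.374 -3.008 -4.097
vertex -0.63 -2.918 -3.375
vertex -0.61 -3.459 -4.263
endloop
endfacet
facet normal -0.386 -0.338 -0.859
outer loop
vertex -1.374 -3.008 -4.097
vertex -0.61 -3.459 -4.263
vertex -1.874 -4.092 -3.446
endloop
endfacet
facet normal -0.386 -0.337 -0.859
outer loop
vertex -1.874 -4.092 -3.446
vertex -0.61 -3.459 -4.263
vertex -1.11 -4.544 -3.612
endloop
endfacet
facet normal -0.368 -0.797 0.479
outer loop
vertex -1.874 -4.092 -3.446
vertex -1.11 -4.544 -3.612
vertex -1.13 -4.002 -2.725
endloop
endfacet
facet normal 0.368 0.798 -0.478
outer loop
vertex -0.61 -3.459 -4.263
vertex -0.63 -2.918 -3.375
vertex 0.138 -3.503 -3.761
endloop
endfacet
facet normal 0.421 -0.601 -0.679
outer loop
vertex -0.61 -3.459 -4.263
vertex 0.138 -3.503 -3.761
vertex -1.11 -4.544 -3.612
endloop
endfacet
facet normal 0.421 -0.601 -0.679
outer loop
vertex -1.11 -4.544 -3.612
vertex 0.138 -3.503 -3.761
vertex -0.362 -4.588 -3.11
endloop
endfacet
facet normal -0.368 -0.797 0.479
outer loop
vertex -1.11 -4.544 -3.612
vertex -0.362 -4.588 -3.11
vertex -1.13 -4.002 -2.725
endloop
endfacet
facet normal 0.367 0.798 -0.478
outer loop
vertex 0.138 -3.503 -3.761
vertex -0.63 -2.918 -3.375
vertex 0.308 -3.106 -2.968
endloop
endfacet
facet normal 0.911 -0.413 0.011
outer loop
vertex 0.138 -3.503 -3.761
vertex 0.308 -3.106 -2.968
vertex -0.362 -4.588 -3.11
endloop
endfacet
facet normal 0.911 -0.413 0.011
outer loop
vertex -0.362 -4.588 -3.11
vertex 0.308 -3.106 -2.968
vertex -0.192 -4.191 -2.318
endloop
endfacet
facet normal -0.368 -0.797 0.479
outer loop
vertex -0.362 -4.588 -3.11
vertex -0.192 -4.191 -2.318
vertex -1.13 -4.002 -2.725
endloop
endfacet

endsolid


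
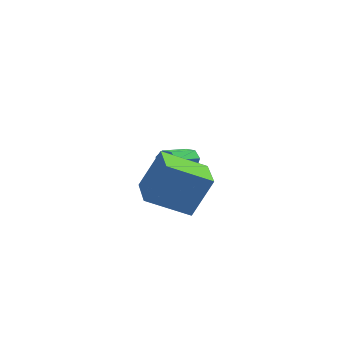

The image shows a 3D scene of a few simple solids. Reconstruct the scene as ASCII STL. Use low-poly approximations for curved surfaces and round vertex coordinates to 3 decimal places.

solid 
facet normal -0.447 -0.266 -0.854
outer loop
vertex 0.92 -3.979 1.148
vertex 0.681 -2.418 0.787
vertex 2.852 -3.922 0.119
endloop
endfacet
facet normal 0.147 -0.964 0.223
outer loop
vertex 3.759 -3.382 1.853
vertex 0.92 -3.979 1.148
vertex 2.852 -3.922 0.119
endloop
endfacet
facet normal -0.447 -0.266 -0.854
outer loop
vertex 2.852 -3.922 0.119
vertex 0.681 -2.418 0.787
vertex 2.613 -2.36 -0.242
endloop
endfacet
facet normal 0.882 0.026 -0.470
outer loop
vertex 2.613 -2.36 -0.242
vertex 3.759 -3.382 1.853
vertex 2.852 -3.922 0.119
endloop
endfacet
facet normal -0.882 -0.026 0.470
outer loop
vertex 0.92 -3.979 1.148
vertex 1.588 -1.878 2.521
vertex 0.681 -2.418 0.787
endloop
endfacet
facet normal 0.147 -0.964 0.222
outer loop
vertex 1.827 -3.44 2.882
vertex 0.92 -3.979 1.148
vertex 3.759 -3.382 1.853
endloop
endfacet
facet normal -0.882 -0.026 0.470
outer loop
vertex 1.827 -3.44 2.882
vertex 1.588 -1.878 2.521
vertex 0.92 -3.979 1.148
endloop
endfacet
facet normal -0.148 0.964 -0.223
outer loop
vertex 0.681 -2.418 0.787
vertex 1.588 -1.878 2.521
vertex 2.613 -2.36 -0.242
endloop
endfacet
facet normal 0.882 0.026 -0.470
outer loop
vertex 3.52 -1.821 1.492
vertex 3.759 -3.382 1.853
vertex 2.613 -2.36 -0.242
endloop
endfacet
facet normal -0.147 0.964 -0.223
outer loop
vertex 2.613 -2.36 -0.242
vertex 1.588 -1.878 2.521
vertex 3.52 -1.821 1.492
endloop
endfacet
facet normal 0.447 0.266 0.854
outer loop
vertex 3.52 -1.821 1.492
vertex 1.827 -3.44 2.882
vertex 3.759 -3.382 1.853
endloop
endfacet
facet normal 0.447 0.266 0.854
outer loop
vertex 1.588 -1.878 2.521
vertex 1.827 -3.44 2.882
vertex 3.52 -1.821 1.492
endloop
endfacet
facet normal 0.600 0.640 -0.480
outer loop
vertex 3.141 2.259 -2.099
vertex 2.818 2.694 -1.922
vertex 3.271 2.461 -1.667
endloop
endfacet
facet normal 0.756 -0.650 0.077
outer loop
vertex 3.141 2.259 -2.099
vertex 3.271 2.461 -1.667
vertex 2.085 1.131 -1.255
endloop
endfacet
facet normal 0.756 -0.650 0.077
outer loop
vertex 2.085 1.131 -1.255
vertex 3.271 2.461 -1.667
vertex 2.215 1.333 -0.823
endloop
endfacet
facet normal -0.600 -0.640 0.480
outer loop
vertex 2.085 1.131 -1.255
vertex 2.215 1.333 -0.823
vertex 1.762 1.566 -1.078
endloop
endfacet
facet normal 0.600 0.641 -0.480
outer loop
vertex 3.271 2.461 -1.667
vertex 2.818 2.694 -1.922
vertex 3.06 2.838 -1.427
endloop
endfacet
facet normal 0.677 -0.087 0.731
outer loop
vertex 3.271 2.461 -1.667
vertex 3.06 2.838 -1.427
vertex 2.215 1.333 -0.823
endloop
endfacet
facet normal 0.677 -0.087 0.731
outer loop
vertex 2.215 1.333 -0.823
vertex 3.06 2.838 -1.427
vertex 2.004 1.71 -0.583
endloop
endfacet
facet normal -0.600 -0.641 0.480
outer loop
vertex 2.215 1.333 -0.823
vertex 2.004 1.71 -0.583
vertex 1.762 1.566 -1.078
endloop
endfacet
facet normal 0.599 0.642 -0.479
outer loop
vertex 3.06 2.838 -1.427
vertex 2.818 2.694 -1.922
vertex 2.666 3.107 -1.559
endloop
endfacet
facet normal 0.090 0.542 0.836
outer loop
vertex 3.06 2.838 -1.427
vertex 2.666 3.107 -1.559
vertex 2.004 1.71 -0.583
endloop
endfacet
facet normal 0.090 0.541 0.836
outer loop
vertex 2.004 1.71 -0.583
vertex 2.666 3.107 -1.559
vertex 1.611 1.979 -0.715
endloop
endfacet
facet normal -0.600 -0.641 0.480
outer loop
vertex 2.004 1.71 -0.583
vertex 1.611 1.979 -0.715
vertex 1.762 1.566 -1.078
endloop
endfacet
facet normal 0.600 0.641 -0.479
outer loop
vertex 2.666 3.107 -1.559
vertex 2.818 2.694 -1.922
vertex 2.387 3.065 -1.965
endloop
endfacet
facet normal -0.567 0.763 0.311
outer loop
vertex 2.666 3.107 -1.559
vertex 2.387 3.065 -1.965
vertex 1.611 1.979 -0.715
endloop
endfacet
facet normal -0.567 0.763 0.311
outer loop
vertex 1.611 1.979 -0.715
vertex 2.387 3.065 -1.965
vertex 1.332 1.937 -1.121
endloop
endfacet
facet normal -0.600 -0.640 0.479
outer loop
vertex 1.611 1.979 -0.715
vertex 1.332 1.937 -1.121
vertex 1.762 1.566 -1.078
endloop
endfacet
facet normal 0.599 0.641 -0.480
outer loop
vertex 2.387 3.065 -1.965
vertex 2.818 2.694 -1.922
vertex 2.432 2.743 -2.339
endloop
endfacet
facet normal -0.795 0.409 -0.448
outer loop
vertex 2.387 3.065 -1.965
vertex 2.432 2.743 -2.339
vertex 1.332 1.937 -1.121
endloop
endfacet
facet normal -0.795 0.411 -0.446
outer loop
vertex 1.332 1.937 -1.121
vertex 2.432 2.743 -2.339
vertex 1.376 1.616 -1.495
endloop
endfacet
facet normal -0.600 -0.640 0.479
outer loop
vertex 1.332 1.937 -1.121
vertex 1.376 1.616 -1.495
vertex 1.762 1.566 -1.078
endloop
endfacet
facet normal 0.600 0.640 -0.480
outer loop
vertex 2.432 2.743 -2.339
vertex 2.818 2.694 -1.922
vertex 2.767 2.385 -2.398
endloop
endfacet
facet normal -0.424 -0.254 -0.869
outer loop
vertex 2.432 2.743 -2.339
vertex 2.767 2.385 -2.398
vertex 1.376 1.616 -1.495
endloop
endfacet
facet normal -0.424 -0.254 -0.869
outer loop
vertex 1.376 1.616 -1.495
vertex 2.767 2.385 -2.398
vertex 1.712 1.257 -1.554
endloop
endfacet
facet normal -0.600 -0.641 0.479
outer loop
vertex 1.376 1.616 -1.495
vertex 1.712 1.257 -1.554
vertex 1.762 1.566 -1.078
endloop
endfacet
facet normal 0.600 0.640 -0.480
outer loop
vertex 2.767 2.385 -2.398
vertex 2.818 2.694 -1.922
vertex 3.141 2.259 -2.099
endloop
endfacet
facet normal 0.265 -0.724 -0.637
outer loop
vertex 2.767 2.385 -2.398
vertex 3.141 2.259 -2.099
vertex 1.712 1.257 -1.554
endloop
endfacet
facet normal 0.265 -0.724 -0.636
outer loop
vertex 1.712 1.257 -1.554
vertex 3.141 2.259 -2.099
vertex 2.085 1.131 -1.255
endloop
endfacet
facet normal -0.600 -0.641 0.479
outer loop
vertex 1.712 1.257 -1.554
vertex 2.085 1.131 -1.255
vertex 1.762 1.566 -1.078
endloop
endfacet

endsolid


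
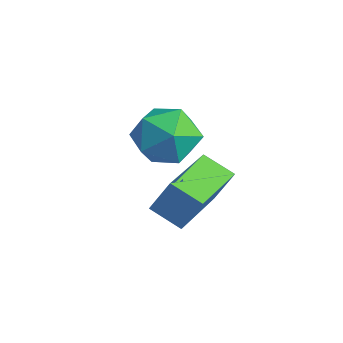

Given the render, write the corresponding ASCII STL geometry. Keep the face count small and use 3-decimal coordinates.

solid 
facet normal -0.785 -0.444 0.431
outer loop
vertex 3.664 -2.666 -2.507
vertex 2.573 -1.091 -2.871
vertex 3.401 -3.049 -3.381
endloop
endfacet
facet normal 0.560 -0.808 0.186
outer loop
vertex 4.107 -2.649 -3.769
vertex 3.664 -2.666 -2.507
vertex 3.401 -3.049 -3.381
endloop
endfacet
facet normal -0.785 -0.444 0.431
outer loop
vertex 3.401 -3.049 -3.381
vertex 2.573 -1.091 -2.871
vertex 2.31 -1.474 -3.744
endloop
endfacet
facet normal -0.266 -0.387 -0.883
outer loop
vertex 2.31 -1.474 -3.744
vertex 4.107 -2.649 -3.769
vertex 3.401 -3.049 -3.381
endloop
endfacet
facet normal 0.265 0.388 0.883
outer loop
vertex 3.664 -2.666 -2.507
vertex 3.279 -0.691 -3.259
vertex 2.573 -1.091 -2.871
endloop
endfacet
facet normal 0.560 -0.808 0.186
outer loop
vertex 4.37 -2.266 -2.896
vertex 3.664 -2.666 -2.507
vertex 4.107 -2.649 -3.769
endloop
endfacet
facet normal 0.266 0.388 0.882
outer loop
vertex 4.37 -2.266 -2.896
vertex 3.279 -0.691 -3.259
vertex 3.664 -2.666 -2.507
endloop
endfacet
facet normal -0.560 0.808 -0.186
outer loop
vertex 2.573 -1.091 -2.871
vertex 3.279 -0.691 -3.259
vertex 2.31 -1.474 -3.744
endloop
endfacet
facet normal -0.266 -0.388 -0.882
outer loop
vertex 3.016 -1.074 -4.133
vertex 4.107 -2.649 -3.769
vertex 2.31 -1.474 -3.744
endloop
endfacet
facet normal -0.560 0.808 -0.185
outer loop
vertex 2.31 -1.474 -3.744
vertex 3.279 -0.691 -3.259
vertex 3.016 -1.074 -4.133
endloop
endfacet
facet normal 0.785 0.444 -0.431
outer loop
vertex 3.016 -1.074 -4.133
vertex 4.37 -2.266 -2.896
vertex 4.107 -2.649 -3.769
endloop
endfacet
facet normal 0.785 0.445 -0.431
outer loop
vertex 3.279 -0.691 -3.259
vertex 4.37 -2.266 -2.896
vertex 3.016 -1.074 -4.133
endloop
endfacet
facet normal -0.989 -0.114 -0.096
outer loop
vertex 0.629 -1.084 -3.413
vertex 0.69 -1.942 -3.019
vertex 0.549 -1.18 -2.475
endloop
endfacet
facet normal -0.819 0.574 -0.011
outer loop
vertex 0.629 -1.084 -3.413
vertex 0.549 -1.18 -2.475
vertex 1.054 -0.466 -2.836
endloop
endfacet
facet normal -0.372 0.757 -0.537
outer loop
vertex 0.629 -1.084 -3.413
vertex 1.054 -0.466 -2.836
vertex 1.507 -0.786 -3.602
endloop
endfacet
facet normal -0.266 0.183 -0.947
outer loop
vertex 0.629 -1.084 -3.413
vertex 1.507 -0.786 -3.602
vertex 1.283 -1.698 -3.715
endloop
endfacet
facet normal -0.646 -0.356 -0.675
outer loop
vertex 0.629 -1.084 -3.413
vertex 1.283 -1.698 -3.715
vertex 0.69 -1.942 -3.019
endloop
endfacet
facet normal -0.470 0.640 0.608
outer loop
vertex 1.054 -0.466 -2.836
vertex 0.549 -1.18 -2.475
vertex 1.377 -0.942 -2.085
endloop
endfacet
facet normal -0.744 -0.474 0.471
outer loop
vertex 0.549 -1.18 -2.475
vertex 0.69 -1.942 -3.019
vertex 1.153 -1.854 -2.198
endloop
endfacet
facet normal -0.191 -0.864 -0.466
outer loop
vertex 0.69 -1.942 -3.019
vertex 1.283 -1.698 -3.715
vertex 1.606 -2.174 -2.964
endloop
endfacet
facet normal 0.424 0.008 -0.906
outer loop
vertex 1.283 -1.698 -3.715
vertex 1.507 -0.786 -3.602
vertex 2.111 -1.46 -3.325
endloop
endfacet
facet normal 0.252 0.937 -0.242
outer loop
vertex 1.507 -0.786 -3.602
vertex 1.054 -0.466 -2.836
vertex 1.97 -0.698 -2.781
endloop
endfacet
facet normal 0.266 -0.183 0.947
outer loop
vertex 2.031 -1.556 -2.387
vertex 1.377 -0.942 -2.085
vertex 1.153 -1.854 -2.198
endloop
endfacet
facet normal 0.372 -0.757 0.537
outer loop
vertex 2.031 -1.556 -2.387
vertex 1.153 -1.854 -2.198
vertex 1.606 -2.174 -2.964
endloop
endfacet
facet normal 0.819 -0.574 0.011
outer loop
vertex 2.031 -1.556 -2.387
vertex 1.606 -2.174 -2.964
vertex 2.111 -1.46 -3.325
endloop
endfacet
facet normal 0.989 0.114 0.096
outer loop
vertex 2.031 -1.556 -2.387
vertex 2.111 -1.46 -3.325
vertex 1.97 -0.698 -2.781
endloop
endfacet
facet normal 0.646 0.356 0.675
outer loop
vertex 2.031 -1.556 -2.387
vertex 1.97 -0.698 -2.781
vertex 1.377 -0.942 -2.085
endloop
endfacet
facet normal -0.424 -0.008 0.906
outer loop
vertex 1.153 -1.854 -2.198
vertex 1.377 -0.942 -2.085
vertex 0.549 -1.18 -2.475
endloop
endfacet
facet normal -0.252 -0.937 0.242
outer loop
vertex 1.606 -2.174 -2.964
vertex 1.153 -1.854 -2.198
vertex 0.69 -1.942 -3.019
endloop
endfacet
facet normal 0.470 -0.640 -0.608
outer loop
vertex 2.111 -1.46 -3.325
vertex 1.606 -2.174 -2.964
vertex 1.283 -1.698 -3.715
endloop
endfacet
facet normal 0.744 0.474 -0.471
outer loop
vertex 1.97 -0.698 -2.781
vertex 2.111 -1.46 -3.325
vertex 1.507 -0.786 -3.602
endloop
endfacet
facet normal 0.191 0.864 0.466
outer loop
vertex 1.377 -0.942 -2.085
vertex 1.97 -0.698 -2.781
vertex 1.054 -0.466 -2.836
endloop
endfacet

endsolid


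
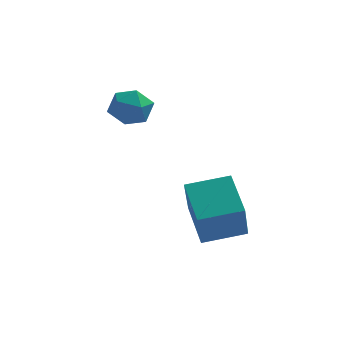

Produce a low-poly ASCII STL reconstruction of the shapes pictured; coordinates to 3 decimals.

solid 
facet normal -0.946 -0.270 -0.180
outer loop
vertex 0.5 -2.807 -2.8
vertex -0.052 -1.374 -2.047
vertex 0.556 -1.981 -4.33
endloop
endfacet
facet normal 0.323 -0.838 -0.440
outer loop
vertex 2.012 -1.566 -4.053
vertex 0.5 -2.807 -2.8
vertex 0.556 -1.981 -4.33
endloop
endfacet
facet normal -0.946 -0.271 -0.180
outer loop
vertex 0.556 -1.981 -4.33
vertex -0.052 -1.374 -2.047
vertex 0.003 -0.549 -3.578
endloop
endfacet
facet normal 0.032 0.474 -0.880
outer loop
vertex 0.003 -0.549 -3.578
vertex 2.012 -1.566 -4.053
vertex 0.556 -1.981 -4.33
endloop
endfacet
facet normal -0.032 -0.475 0.880
outer loop
vertex 0.5 -2.807 -2.8
vertex 1.404 -0.959 -1.77
vertex -0.052 -1.374 -2.047
endloop
endfacet
facet normal 0.323 -0.838 -0.440
outer loop
vertex 1.957 -2.391 -2.522
vertex 0.5 -2.807 -2.8
vertex 2.012 -1.566 -4.053
endloop
endfacet
facet normal -0.032 -0.474 0.880
outer loop
vertex 1.957 -2.391 -2.522
vertex 1.404 -0.959 -1.77
vertex 0.5 -2.807 -2.8
endloop
endfacet
facet normal -0.323 0.838 0.440
outer loop
vertex -0.052 -1.374 -2.047
vertex 1.404 -0.959 -1.77
vertex 0.003 -0.549 -3.578
endloop
endfacet
facet normal 0.032 0.475 -0.880
outer loop
vertex 1.46 -0.133 -3.3
vertex 2.012 -1.566 -4.053
vertex 0.003 -0.549 -3.578
endloop
endfacet
facet normal -0.323 0.838 0.440
outer loop
vertex 0.003 -0.549 -3.578
vertex 1.404 -0.959 -1.77
vertex 1.46 -0.133 -3.3
endloop
endfacet
facet normal 0.946 0.270 0.180
outer loop
vertex 1.46 -0.133 -3.3
vertex 1.957 -2.391 -2.522
vertex 2.012 -1.566 -4.053
endloop
endfacet
facet normal 0.946 0.270 0.181
outer loop
vertex 1.404 -0.959 -1.77
vertex 1.957 -2.391 -2.522
vertex 1.46 -0.133 -3.3
endloop
endfacet
facet normal -0.097 0.586 0.805
outer loop
vertex -1.856 1.533 0.544
vertex -2.558 1.139 0.746
vertex -1.83 0.863 1.035
endloop
endfacet
facet normal 0.591 0.492 0.640
outer loop
vertex -1.856 1.533 0.544
vertex -1.83 0.863 1.035
vertex -1.263 0.961 0.436
endloop
endfacet
facet normal 0.691 0.722 -0.028
outer loop
vertex -1.856 1.533 0.544
vertex -1.263 0.961 0.436
vertex -1.641 1.297 -0.223
endloop
endfacet
facet normal 0.065 0.959 -0.277
outer loop
vertex -1.856 1.533 0.544
vertex -1.641 1.297 -0.223
vertex -2.441 1.406 -0.032
endloop
endfacet
facet normal -0.423 0.875 0.237
outer loop
vertex -1.856 1.533 0.544
vertex -2.441 1.406 -0.032
vertex -2.558 1.139 0.746
endloop
endfacet
facet normal 0.727 -0.208 0.654
outer loop
vertex -1.263 0.961 0.436
vertex -1.83 0.863 1.035
vertex -1.599 0.214 0.572
endloop
endfacet
facet normal -0.387 -0.056 0.920
outer loop
vertex -1.83 0.863 1.035
vertex -2.558 1.139 0.746
vertex -2.399 0.323 0.763
endloop
endfacet
facet normal -0.912 0.411 0.004
outer loop
vertex -2.558 1.139 0.746
vertex -2.441 1.406 -0.032
vertex -2.777 0.659 0.104
endloop
endfacet
facet normal -0.123 0.547 -0.828
outer loop
vertex -2.441 1.406 -0.032
vertex -1.641 1.297 -0.223
vertex -2.21 0.757 -0.495
endloop
endfacet
facet normal 0.889 0.164 -0.426
outer loop
vertex -1.641 1.297 -0.223
vertex -1.263 0.961 0.436
vertex -1.482 0.481 -0.206
endloop
endfacet
facet normal -0.065 -0.959 0.277
outer loop
vertex -2.184 0.087 -0.004
vertex -1.599 0.214 0.572
vertex -2.399 0.323 0.763
endloop
endfacet
facet normal -0.691 -0.722 0.028
outer loop
vertex -2.184 0.087 -0.004
vertex -2.399 0.323 0.763
vertex -2.777 0.659 0.104
endloop
endfacet
facet normal -0.591 -0.492 -0.640
outer loop
vertex -2.184 0.087 -0.004
vertex -2.777 0.659 0.104
vertex -2.21 0.757 -0.495
endloop
endfacet
facet normal 0.097 -0.586 -0.805
outer loop
vertex -2.184 0.087 -0.004
vertex -2.21 0.757 -0.495
vertex -1.482 0.481 -0.206
endloop
endfacet
facet normal 0.423 -0.875 -0.237
outer loop
vertex -2.184 0.087 -0.004
vertex -1.482 0.481 -0.206
vertex -1.599 0.214 0.572
endloop
endfacet
facet normal 0.123 -0.547 0.828
outer loop
vertex -2.399 0.323 0.763
vertex -1.599 0.214 0.572
vertex -1.83 0.863 1.035
endloop
endfacet
facet normal -0.889 -0.164 0.426
outer loop
vertex -2.777 0.659 0.104
vertex -2.399 0.323 0.763
vertex -2.558 1.139 0.746
endloop
endfacet
facet normal -0.727 0.208 -0.654
outer loop
vertex -2.21 0.757 -0.495
vertex -2.777 0.659 0.104
vertex -2.441 1.406 -0.032
endloop
endfacet
facet normal 0.387 0.056 -0.920
outer loop
vertex -1.482 0.481 -0.206
vertex -2.21 0.757 -0.495
vertex -1.641 1.297 -0.223
endloop
endfacet
facet normal 0.912 -0.411 -0.004
outer loop
vertex -1.599 0.214 0.572
vertex -1.482 0.481 -0.206
vertex -1.263 0.961 0.436
endloop
endfacet

endsolid


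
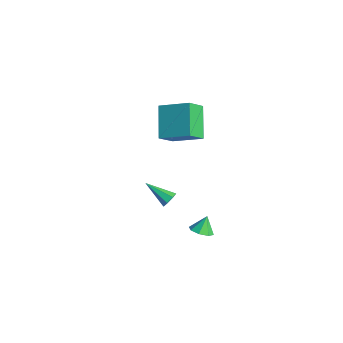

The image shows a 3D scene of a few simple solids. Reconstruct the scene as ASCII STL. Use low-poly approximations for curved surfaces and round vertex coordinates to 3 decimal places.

solid 
facet normal -0.686 -0.606 -0.404
outer loop
vertex -3.161 -0.134 -1.381
vertex -4.668 0.649 0.002
vertex -3.516 0.926 -2.367
endloop
endfacet
facet normal 0.688 -0.357 -0.632
outer loop
vertex -2.152 2.131 -1.562
vertex -3.161 -0.134 -1.381
vertex -3.516 0.926 -2.367
endloop
endfacet
facet normal -0.685 -0.606 -0.404
outer loop
vertex -3.516 0.926 -2.367
vertex -4.668 0.649 0.002
vertex -5.023 1.708 -0.984
endloop
endfacet
facet normal -0.238 0.711 -0.661
outer loop
vertex -5.023 1.708 -0.984
vertex -2.152 2.131 -1.562
vertex -3.516 0.926 -2.367
endloop
endfacet
facet normal 0.238 -0.711 0.662
outer loop
vertex -3.161 -0.134 -1.381
vertex -3.304 1.854 0.807
vertex -4.668 0.649 0.002
endloop
endfacet
facet normal 0.688 -0.357 -0.631
outer loop
vertex -1.797 1.072 -0.576
vertex -3.161 -0.134 -1.381
vertex -2.152 2.131 -1.562
endloop
endfacet
facet normal 0.238 -0.711 0.662
outer loop
vertex -1.797 1.072 -0.576
vertex -3.304 1.854 0.807
vertex -3.161 -0.134 -1.381
endloop
endfacet
facet normal -0.688 0.357 0.631
outer loop
vertex -4.668 0.649 0.002
vertex -3.304 1.854 0.807
vertex -5.023 1.708 -0.984
endloop
endfacet
facet normal -0.238 0.711 -0.662
outer loop
vertex -3.659 2.914 -0.179
vertex -2.152 2.131 -1.562
vertex -5.023 1.708 -0.984
endloop
endfacet
facet normal -0.688 0.357 0.632
outer loop
vertex -5.023 1.708 -0.984
vertex -3.304 1.854 0.807
vertex -3.659 2.914 -0.179
endloop
endfacet
facet normal 0.685 0.606 0.404
outer loop
vertex -3.659 2.914 -0.179
vertex -1.797 1.072 -0.576
vertex -2.152 2.131 -1.562
endloop
endfacet
facet normal 0.685 0.606 0.404
outer loop
vertex -3.304 1.854 0.807
vertex -1.797 1.072 -0.576
vertex -3.659 2.914 -0.179
endloop
endfacet
facet normal 0.219 -0.462 -0.859
outer loop
vertex 3.874 -0.864 -3.742
vertex 3.192 -0.916 -3.888
vertex 3.69 -0.442 -4.016
endloop
endfacet
facet normal 0.654 0.591 0.472
outer loop
vertex 3.874 -0.864 -3.742
vertex 3.69 -0.442 -4.016
vertex 2.968 -0.444 -3.012
endloop
endfacet
facet normal 0.219 -0.462 -0.860
outer loop
vertex 3.69 -0.442 -4.016
vertex 3.192 -0.916 -3.888
vertex 3.214 -0.297 -4.215
endloop
endfacet
facet normal 0.224 0.961 0.163
outer loop
vertex 3.69 -0.442 -4.016
vertex 3.214 -0.297 -4.215
vertex 2.968 -0.444 -3.012
endloop
endfacet
facet normal 0.220 -0.462 -0.859
outer loop
vertex 3.214 -0.297 -4.215
vertex 3.192 -0.916 -3.888
vertex 2.725 -0.515 -4.223
endloop
endfacet
facet normal -0.407 0.913 0.028
outer loop
vertex 3.214 -0.297 -4.215
vertex 2.725 -0.515 -4.223
vertex 2.968 -0.444 -3.012
endloop
endfacet
facet normal 0.219 -0.463 -0.859
outer loop
vertex 2.725 -0.515 -4.223
vertex 3.192 -0.916 -3.888
vertex 2.509 -0.968 -4.034
endloop
endfacet
facet normal -0.868 0.475 0.146
outer loop
vertex 2.725 -0.515 -4.223
vertex 2.509 -0.968 -4.034
vertex 2.968 -0.444 -3.012
endloop
endfacet
facet normal 0.219 -0.462 -0.859
outer loop
vertex 2.509 -0.968 -4.034
vertex 3.192 -0.916 -3.888
vertex 2.693 -1.39 -3.76
endloop
endfacet
facet normal -0.889 -0.096 0.448
outer loop
vertex 2.509 -0.968 -4.034
vertex 2.693 -1.39 -3.76
vertex 2.968 -0.444 -3.012
endloop
endfacet
facet normal 0.219 -0.463 -0.859
outer loop
vertex 2.693 -1.39 -3.76
vertex 3.192 -0.916 -3.888
vertex 3.169 -1.534 -3.561
endloop
endfacet
facet normal -0.458 -0.466 0.757
outer loop
vertex 2.693 -1.39 -3.76
vertex 3.169 -1.534 -3.561
vertex 2.968 -0.444 -3.012
endloop
endfacet
facet normal 0.219 -0.463 -0.859
outer loop
vertex 3.169 -1.534 -3.561
vertex 3.192 -0.916 -3.888
vertex 3.658 -1.316 -3.554
endloop
endfacet
facet normal 0.173 -0.417 0.892
outer loop
vertex 3.169 -1.534 -3.561
vertex 3.658 -1.316 -3.554
vertex 2.968 -0.444 -3.012
endloop
endfacet
facet normal 0.219 -0.462 -0.859
outer loop
vertex 3.658 -1.316 -3.554
vertex 3.192 -0.916 -3.888
vertex 3.874 -0.864 -3.742
endloop
endfacet
facet normal 0.633 0.020 0.774
outer loop
vertex 3.658 -1.316 -3.554
vertex 3.874 -0.864 -3.742
vertex 2.968 -0.444 -3.012
endloop
endfacet
facet normal 0.710 0.493 -0.502
outer loop
vertex 4.045 -3.382 0.406
vertex 3.685 -3.06 0.213
vertex 3.962 -3.013 0.651
endloop
endfacet
facet normal 0.456 -0.419 0.785
outer loop
vertex 4.045 -3.382 0.406
vertex 3.962 -3.013 0.651
vertex 2.535 -3.86 1.027
endloop
endfacet
facet normal 0.710 0.494 -0.502
outer loop
vertex 3.962 -3.013 0.651
vertex 3.685 -3.06 0.213
vertex 3.67 -2.679 0.567
endloop
endfacet
facet normal 0.071 0.302 0.951
outer loop
vertex 3.962 -3.013 0.651
vertex 3.67 -2.679 0.567
vertex 2.535 -3.86 1.027
endloop
endfacet
facet normal 0.711 0.494 -0.501
outer loop
vertex 3.67 -2.679 0.567
vertex 3.685 -3.06 0.213
vertex 3.39 -2.632 0.216
endloop
endfacet
facet normal -0.516 0.692 0.504
outer loop
vertex 3.67 -2.679 0.567
vertex 3.39 -2.632 0.216
vertex 2.535 -3.86 1.027
endloop
endfacet
facet normal 0.710 0.493 -0.503
outer loop
vertex 3.39 -2.632 0.216
vertex 3.685 -3.06 0.213
vertex 3.332 -2.908 -0.136
endloop
endfacet
facet normal -0.862 0.457 -0.217
outer loop
vertex 3.39 -2.632 0.216
vertex 3.332 -2.908 -0.136
vertex 2.535 -3.86 1.027
endloop
endfacet
facet normal 0.709 0.494 -0.502
outer loop
vertex 3.332 -2.908 -0.136
vertex 3.685 -3.06 0.213
vertex 3.54 -3.298 -0.226
endloop
endfacet
facet normal -0.709 -0.224 -0.669
outer loop
vertex 3.332 -2.908 -0.136
vertex 3.54 -3.298 -0.226
vertex 2.535 -3.86 1.027
endloop
endfacet
facet normal 0.711 0.493 -0.502
outer loop
vertex 3.54 -3.298 -0.226
vertex 3.685 -3.06 0.213
vertex 3.857 -3.509 0.016
endloop
endfacet
facet normal -0.169 -0.842 -0.513
outer loop
vertex 3.54 -3.298 -0.226
vertex 3.857 -3.509 0.016
vertex 2.535 -3.86 1.027
endloop
endfacet
facet normal 0.710 0.493 -0.503
outer loop
vertex 3.857 -3.509 0.016
vertex 3.685 -3.06 0.213
vertex 4.045 -3.382 0.406
endloop
endfacet
facet normal 0.349 -0.928 0.134
outer loop
vertex 3.857 -3.509 0.016
vertex 4.045 -3.382 0.406
vertex 2.535 -3.86 1.027
endloop
endfacet

endsolid


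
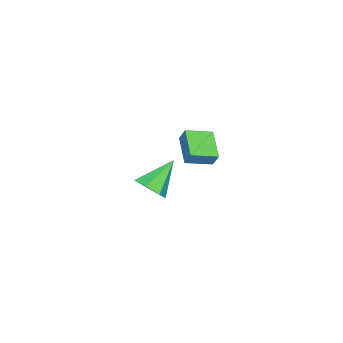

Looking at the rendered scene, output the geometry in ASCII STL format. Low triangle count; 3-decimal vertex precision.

solid 
facet normal 0.683 -0.333 -0.650
outer loop
vertex 1.074 -2.672 -2.412
vertex 0.351 -2.8 -3.106
vertex 0.917 -1.982 -2.93
endloop
endfacet
facet normal 0.389 0.608 0.692
outer loop
vertex 1.074 -2.672 -2.412
vertex 0.917 -1.982 -2.93
vertex -1.131 -2.08 -1.694
endloop
endfacet
facet normal 0.683 -0.332 -0.651
outer loop
vertex 0.917 -1.982 -2.93
vertex 0.351 -2.8 -3.106
vertex 0.333 -1.909 -3.58
endloop
endfacet
facet normal 0.013 0.995 0.100
outer loop
vertex 0.917 -1.982 -2.93
vertex 0.333 -1.909 -3.58
vertex -1.131 -2.08 -1.694
endloop
endfacet
facet normal 0.684 -0.332 -0.650
outer loop
vertex 0.333 -1.909 -3.58
vertex 0.351 -2.8 -3.106
vertex -0.236 -2.507 -3.873
endloop
endfacet
facet normal -0.571 0.729 -0.377
outer loop
vertex 0.333 -1.909 -3.58
vertex -0.236 -2.507 -3.873
vertex -1.131 -2.08 -1.694
endloop
endfacet
facet normal 0.683 -0.333 -0.650
outer loop
vertex -0.236 -2.507 -3.873
vertex 0.351 -2.8 -3.106
vertex -0.364 -3.326 -3.588
endloop
endfacet
facet normal -0.924 0.012 -0.382
outer loop
vertex -0.236 -2.507 -3.873
vertex -0.364 -3.326 -3.588
vertex -1.131 -2.08 -1.694
endloop
endfacet
facet normal 0.683 -0.333 -0.650
outer loop
vertex -0.364 -3.326 -3.588
vertex 0.351 -2.8 -3.106
vertex 0.047 -3.749 -2.94
endloop
endfacet
facet normal -0.780 -0.619 0.091
outer loop
vertex -0.364 -3.326 -3.588
vertex 0.047 -3.749 -2.94
vertex -1.131 -2.08 -1.694
endloop
endfacet
facet normal 0.683 -0.333 -0.651
outer loop
vertex 0.047 -3.749 -2.94
vertex 0.351 -2.8 -3.106
vertex 0.687 -3.458 -2.417
endloop
endfacet
facet normal -0.248 -0.686 0.684
outer loop
vertex 0.047 -3.749 -2.94
vertex 0.687 -3.458 -2.417
vertex -1.131 -2.08 -1.694
endloop
endfacet
facet normal 0.683 -0.332 -0.650
outer loop
vertex 0.687 -3.458 -2.417
vertex 0.351 -2.8 -3.106
vertex 1.074 -2.672 -2.412
endloop
endfacet
facet normal 0.272 -0.140 0.952
outer loop
vertex 0.687 -3.458 -2.417
vertex 1.074 -2.672 -2.412
vertex -1.131 -2.08 -1.694
endloop
endfacet
facet normal -0.604 0.756 -0.252
outer loop
vertex 2.924 1.674 3.981
vertex 4.25 2.504 3.29
vertex 2.772 1.309 3.252
endloop
endfacet
facet normal -0.775 -0.485 0.405
outer loop
vertex 3.63 0.236 3.61
vertex 2.924 1.674 3.981
vertex 2.772 1.309 3.252
endloop
endfacet
facet normal -0.605 0.756 -0.252
outer loop
vertex 2.772 1.309 3.252
vertex 4.25 2.504 3.29
vertex 4.098 2.139 2.56
endloop
endfacet
facet normal -0.183 -0.440 -0.879
outer loop
vertex 4.098 2.139 2.56
vertex 3.63 0.236 3.61
vertex 2.772 1.309 3.252
endloop
endfacet
facet normal 0.183 0.440 0.879
outer loop
vertex 2.924 1.674 3.981
vertex 5.108 1.431 3.648
vertex 4.25 2.504 3.29
endloop
endfacet
facet normal -0.776 -0.485 0.404
outer loop
vertex 3.782 0.601 4.34
vertex 2.924 1.674 3.981
vertex 3.63 0.236 3.61
endloop
endfacet
facet normal 0.183 0.440 0.879
outer loop
vertex 3.782 0.601 4.34
vertex 5.108 1.431 3.648
vertex 2.924 1.674 3.981
endloop
endfacet
facet normal 0.775 0.485 -0.404
outer loop
vertex 4.25 2.504 3.29
vertex 5.108 1.431 3.648
vertex 4.098 2.139 2.56
endloop
endfacet
facet normal -0.183 -0.440 -0.879
outer loop
vertex 4.956 1.066 2.919
vertex 3.63 0.236 3.61
vertex 4.098 2.139 2.56
endloop
endfacet
facet normal 0.776 0.485 -0.404
outer loop
vertex 4.098 2.139 2.56
vertex 5.108 1.431 3.648
vertex 4.956 1.066 2.919
endloop
endfacet
facet normal 0.604 -0.756 0.252
outer loop
vertex 4.956 1.066 2.919
vertex 3.782 0.601 4.34
vertex 3.63 0.236 3.61
endloop
endfacet
facet normal 0.605 -0.756 0.252
outer loop
vertex 5.108 1.431 3.648
vertex 3.782 0.601 4.34
vertex 4.956 1.066 2.919
endloop
endfacet

endsolid


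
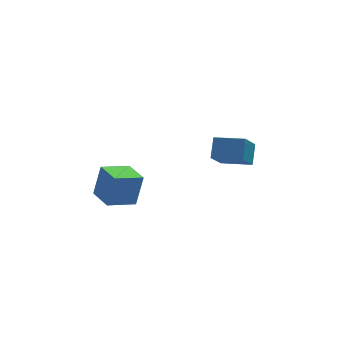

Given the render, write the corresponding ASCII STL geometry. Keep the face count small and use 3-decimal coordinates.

solid 
facet normal -0.433 -0.581 0.689
outer loop
vertex 2.994 -0.927 3.083
vertex 1.599 -0.156 2.856
vertex 2.686 -1.743 2.201
endloop
endfacet
facet normal 0.866 -0.479 0.141
outer loop
vertex 3.401 -0.784 1.064
vertex 2.994 -0.927 3.083
vertex 2.686 -1.743 2.201
endloop
endfacet
facet normal -0.433 -0.581 0.689
outer loop
vertex 2.686 -1.743 2.201
vertex 1.599 -0.156 2.856
vertex 1.291 -0.972 1.974
endloop
endfacet
facet normal -0.248 -0.658 -0.711
outer loop
vertex 1.291 -0.972 1.974
vertex 3.401 -0.784 1.064
vertex 2.686 -1.743 2.201
endloop
endfacet
facet normal 0.248 0.658 0.711
outer loop
vertex 2.994 -0.927 3.083
vertex 2.314 0.803 1.719
vertex 1.599 -0.156 2.856
endloop
endfacet
facet normal 0.866 -0.479 0.141
outer loop
vertex 3.709 0.032 1.946
vertex 2.994 -0.927 3.083
vertex 3.401 -0.784 1.064
endloop
endfacet
facet normal 0.248 0.658 0.711
outer loop
vertex 3.709 0.032 1.946
vertex 2.314 0.803 1.719
vertex 2.994 -0.927 3.083
endloop
endfacet
facet normal -0.866 0.479 -0.141
outer loop
vertex 1.599 -0.156 2.856
vertex 2.314 0.803 1.719
vertex 1.291 -0.972 1.974
endloop
endfacet
facet normal -0.248 -0.658 -0.711
outer loop
vertex 2.006 -0.013 0.837
vertex 3.401 -0.784 1.064
vertex 1.291 -0.972 1.974
endloop
endfacet
facet normal -0.866 0.479 -0.141
outer loop
vertex 1.291 -0.972 1.974
vertex 2.314 0.803 1.719
vertex 2.006 -0.013 0.837
endloop
endfacet
facet normal 0.433 0.581 -0.689
outer loop
vertex 2.006 -0.013 0.837
vertex 3.709 0.032 1.946
vertex 3.401 -0.784 1.064
endloop
endfacet
facet normal 0.433 0.581 -0.689
outer loop
vertex 2.314 0.803 1.719
vertex 3.709 0.032 1.946
vertex 2.006 -0.013 0.837
endloop
endfacet
facet normal -0.924 -0.269 0.273
outer loop
vertex -3.472 -1.698 1.642
vertex -3.914 -0.279 1.546
vertex -3.896 -1.944 -0.038
endloop
endfacet
facet normal 0.297 -0.953 0.065
outer loop
vertex -2.446 -1.521 -0.466
vertex -3.472 -1.698 1.642
vertex -3.896 -1.944 -0.038
endloop
endfacet
facet normal -0.924 -0.269 0.273
outer loop
vertex -3.896 -1.944 -0.038
vertex -3.914 -0.279 1.546
vertex -4.338 -0.525 -0.134
endloop
endfacet
facet normal -0.242 -0.140 -0.960
outer loop
vertex -4.338 -0.525 -0.134
vertex -2.446 -1.521 -0.466
vertex -3.896 -1.944 -0.038
endloop
endfacet
facet normal 0.242 0.140 0.960
outer loop
vertex -3.472 -1.698 1.642
vertex -2.464 0.144 1.118
vertex -3.914 -0.279 1.546
endloop
endfacet
facet normal 0.297 -0.953 0.065
outer loop
vertex -2.022 -1.275 1.214
vertex -3.472 -1.698 1.642
vertex -2.446 -1.521 -0.466
endloop
endfacet
facet normal 0.242 0.140 0.960
outer loop
vertex -2.022 -1.275 1.214
vertex -2.464 0.144 1.118
vertex -3.472 -1.698 1.642
endloop
endfacet
facet normal -0.297 0.953 -0.065
outer loop
vertex -3.914 -0.279 1.546
vertex -2.464 0.144 1.118
vertex -4.338 -0.525 -0.134
endloop
endfacet
facet normal -0.242 -0.140 -0.960
outer loop
vertex -2.888 -0.102 -0.562
vertex -2.446 -1.521 -0.466
vertex -4.338 -0.525 -0.134
endloop
endfacet
facet normal -0.297 0.953 -0.065
outer loop
vertex -4.338 -0.525 -0.134
vertex -2.464 0.144 1.118
vertex -2.888 -0.102 -0.562
endloop
endfacet
facet normal 0.924 0.269 -0.273
outer loop
vertex -2.888 -0.102 -0.562
vertex -2.022 -1.275 1.214
vertex -2.446 -1.521 -0.466
endloop
endfacet
facet normal 0.924 0.269 -0.273
outer loop
vertex -2.464 0.144 1.118
vertex -2.022 -1.275 1.214
vertex -2.888 -0.102 -0.562
endloop
endfacet

endsolid


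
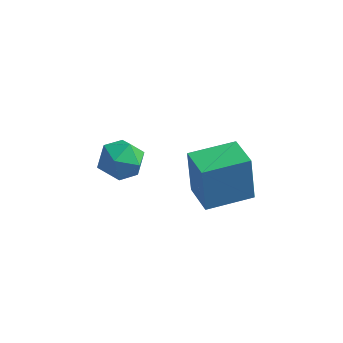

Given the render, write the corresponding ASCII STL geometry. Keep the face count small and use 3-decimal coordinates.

solid 
facet normal -0.737 -0.676 -0.018
outer loop
vertex 2.738 -0.543 3.669
vertex 1.748 0.542 3.417
vertex 2.991 -0.767 1.708
endloop
endfacet
facet normal 0.664 -0.728 0.169
outer loop
vertex 4.412 0.538 1.743
vertex 2.738 -0.543 3.669
vertex 2.991 -0.767 1.708
endloop
endfacet
facet normal -0.737 -0.676 -0.018
outer loop
vertex 2.991 -0.767 1.708
vertex 1.748 0.542 3.417
vertex 2.001 0.318 1.456
endloop
endfacet
facet normal 0.128 -0.112 -0.985
outer loop
vertex 2.001 0.318 1.456
vertex 4.412 0.538 1.743
vertex 2.991 -0.767 1.708
endloop
endfacet
facet normal -0.128 0.112 0.985
outer loop
vertex 2.738 -0.543 3.669
vertex 3.169 1.847 3.452
vertex 1.748 0.542 3.417
endloop
endfacet
facet normal 0.664 -0.728 0.169
outer loop
vertex 4.159 0.762 3.704
vertex 2.738 -0.543 3.669
vertex 4.412 0.538 1.743
endloop
endfacet
facet normal -0.128 0.112 0.985
outer loop
vertex 4.159 0.762 3.704
vertex 3.169 1.847 3.452
vertex 2.738 -0.543 3.669
endloop
endfacet
facet normal -0.664 0.728 -0.169
outer loop
vertex 1.748 0.542 3.417
vertex 3.169 1.847 3.452
vertex 2.001 0.318 1.456
endloop
endfacet
facet normal 0.128 -0.112 -0.985
outer loop
vertex 3.422 1.623 1.491
vertex 4.412 0.538 1.743
vertex 2.001 0.318 1.456
endloop
endfacet
facet normal -0.664 0.728 -0.169
outer loop
vertex 2.001 0.318 1.456
vertex 3.169 1.847 3.452
vertex 3.422 1.623 1.491
endloop
endfacet
facet normal 0.737 0.676 0.018
outer loop
vertex 3.422 1.623 1.491
vertex 4.159 0.762 3.704
vertex 4.412 0.538 1.743
endloop
endfacet
facet normal 0.737 0.676 0.018
outer loop
vertex 3.169 1.847 3.452
vertex 4.159 0.762 3.704
vertex 3.422 1.623 1.491
endloop
endfacet
facet normal -0.971 -0.187 0.150
outer loop
vertex -1.79 0.794 1.691
vertex -1.573 -0.171 1.893
vertex -1.589 0.509 2.639
endloop
endfacet
facet normal -0.813 0.488 0.319
outer loop
vertex -1.79 0.794 1.691
vertex -1.589 0.509 2.639
vertex -1.211 1.374 2.28
endloop
endfacet
facet normal -0.538 0.802 -0.260
outer loop
vertex -1.79 0.794 1.691
vertex -1.211 1.374 2.28
vertex -0.961 1.228 1.313
endloop
endfacet
facet normal -0.527 0.321 -0.787
outer loop
vertex -1.79 0.794 1.691
vertex -0.961 1.228 1.313
vertex -1.185 0.273 1.074
endloop
endfacet
facet normal -0.794 -0.290 -0.534
outer loop
vertex -1.79 0.794 1.691
vertex -1.185 0.273 1.074
vertex -1.573 -0.171 1.893
endloop
endfacet
facet normal -0.308 0.476 0.824
outer loop
vertex -1.211 1.374 2.28
vertex -1.589 0.509 2.639
vertex -0.635 0.767 2.846
endloop
endfacet
facet normal -0.564 -0.616 0.550
outer loop
vertex -1.589 0.509 2.639
vertex -1.573 -0.171 1.893
vertex -0.859 -0.188 2.607
endloop
endfacet
facet normal -0.278 -0.783 -0.556
outer loop
vertex -1.573 -0.171 1.893
vertex -1.185 0.273 1.074
vertex -0.609 -0.334 1.64
endloop
endfacet
facet normal 0.154 0.206 -0.966
outer loop
vertex -1.185 0.273 1.074
vertex -0.961 1.228 1.313
vertex -0.231 0.531 1.281
endloop
endfacet
facet normal 0.137 0.984 -0.113
outer loop
vertex -0.961 1.228 1.313
vertex -1.211 1.374 2.28
vertex -0.247 1.211 2.027
endloop
endfacet
facet normal 0.527 -0.321 0.787
outer loop
vertex -0.03 0.246 2.229
vertex -0.635 0.767 2.846
vertex -0.859 -0.188 2.607
endloop
endfacet
facet normal 0.538 -0.802 0.260
outer loop
vertex -0.03 0.246 2.229
vertex -0.859 -0.188 2.607
vertex -0.609 -0.334 1.64
endloop
endfacet
facet normal 0.813 -0.488 -0.319
outer loop
vertex -0.03 0.246 2.229
vertex -0.609 -0.334 1.64
vertex -0.231 0.531 1.281
endloop
endfacet
facet normal 0.971 0.187 -0.150
outer loop
vertex -0.03 0.246 2.229
vertex -0.231 0.531 1.281
vertex -0.247 1.211 2.027
endloop
endfacet
facet normal 0.794 0.290 0.534
outer loop
vertex -0.03 0.246 2.229
vertex -0.247 1.211 2.027
vertex -0.635 0.767 2.846
endloop
endfacet
facet normal -0.154 -0.206 0.966
outer loop
vertex -0.859 -0.188 2.607
vertex -0.635 0.767 2.846
vertex -1.589 0.509 2.639
endloop
endfacet
facet normal -0.137 -0.984 0.113
outer loop
vertex -0.609 -0.334 1.64
vertex -0.859 -0.188 2.607
vertex -1.573 -0.171 1.893
endloop
endfacet
facet normal 0.308 -0.476 -0.824
outer loop
vertex -0.231 0.531 1.281
vertex -0.609 -0.334 1.64
vertex -1.185 0.273 1.074
endloop
endfacet
facet normal 0.564 0.616 -0.550
outer loop
vertex -0.247 1.211 2.027
vertex -0.231 0.531 1.281
vertex -0.961 1.228 1.313
endloop
endfacet
facet normal 0.278 0.783 0.556
outer loop
vertex -0.635 0.767 2.846
vertex -0.247 1.211 2.027
vertex -1.211 1.374 2.28
endloop
endfacet

endsolid
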